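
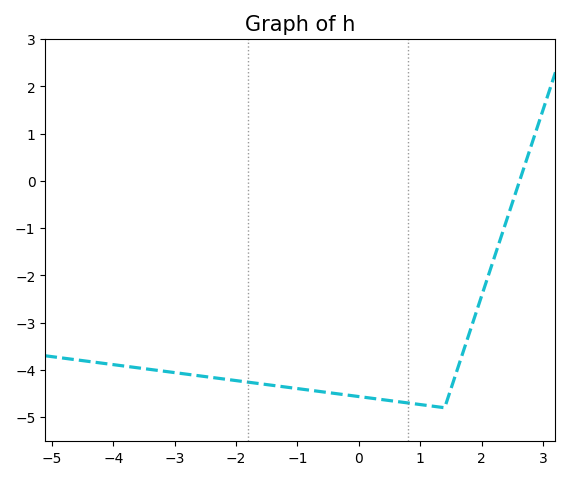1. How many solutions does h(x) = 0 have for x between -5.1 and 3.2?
1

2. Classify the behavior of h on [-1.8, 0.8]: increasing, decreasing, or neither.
decreasing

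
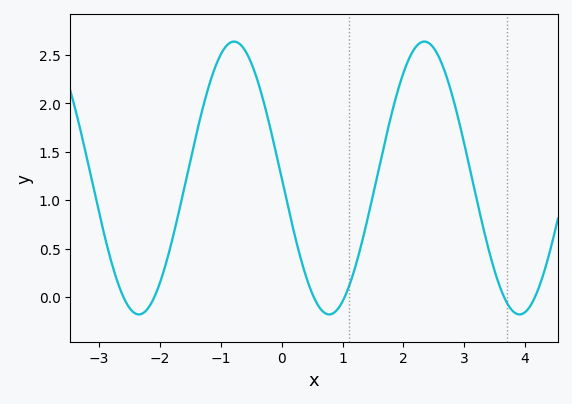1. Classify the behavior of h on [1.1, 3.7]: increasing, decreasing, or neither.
neither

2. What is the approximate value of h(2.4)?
2.63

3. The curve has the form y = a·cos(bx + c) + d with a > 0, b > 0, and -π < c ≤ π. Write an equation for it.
y = 1.41cos(2.01x + 1.57) + 1.23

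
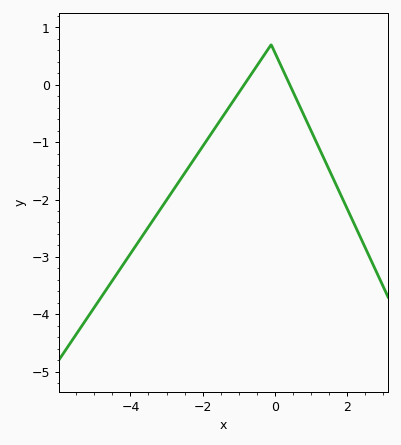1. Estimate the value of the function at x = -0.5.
0.326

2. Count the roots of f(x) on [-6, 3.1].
2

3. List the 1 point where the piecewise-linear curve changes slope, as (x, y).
(-0.1, 0.7)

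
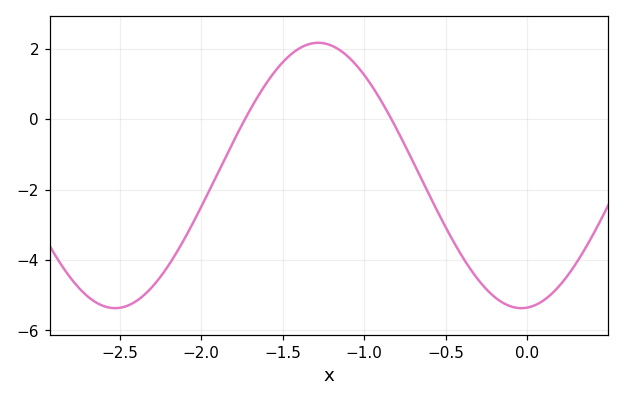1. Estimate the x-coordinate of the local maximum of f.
-1.28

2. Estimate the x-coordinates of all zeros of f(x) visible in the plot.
-1.73, -0.833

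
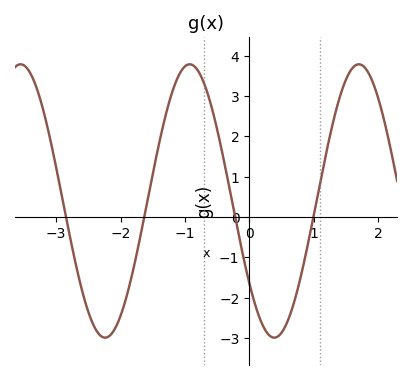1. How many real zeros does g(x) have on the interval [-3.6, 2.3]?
4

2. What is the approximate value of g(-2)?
-2.4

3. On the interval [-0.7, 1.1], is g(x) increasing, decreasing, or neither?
neither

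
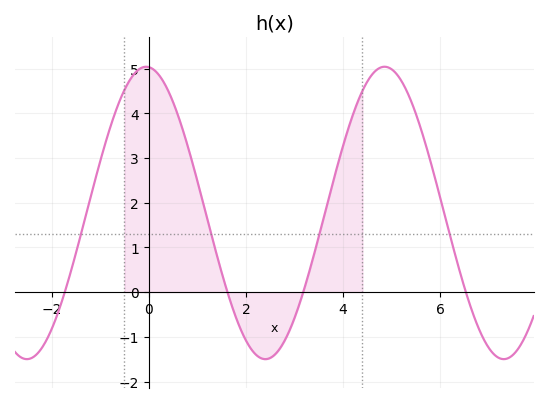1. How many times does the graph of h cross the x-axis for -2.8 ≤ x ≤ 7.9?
4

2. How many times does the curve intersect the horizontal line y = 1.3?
4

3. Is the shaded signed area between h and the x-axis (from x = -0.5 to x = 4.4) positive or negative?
positive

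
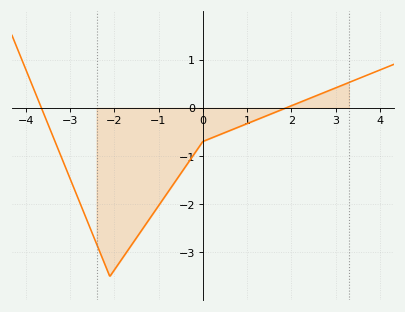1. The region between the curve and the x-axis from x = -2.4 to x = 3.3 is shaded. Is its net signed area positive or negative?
negative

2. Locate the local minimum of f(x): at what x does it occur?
-2.2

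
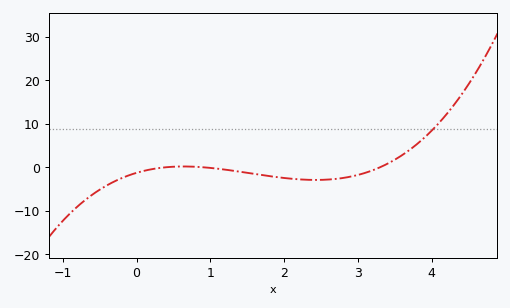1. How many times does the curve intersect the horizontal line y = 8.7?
1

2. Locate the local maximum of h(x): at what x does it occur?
0.6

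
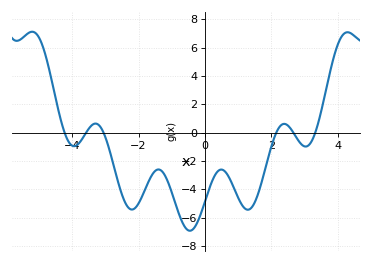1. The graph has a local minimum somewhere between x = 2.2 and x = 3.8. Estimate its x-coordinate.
3.03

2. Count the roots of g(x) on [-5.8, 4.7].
6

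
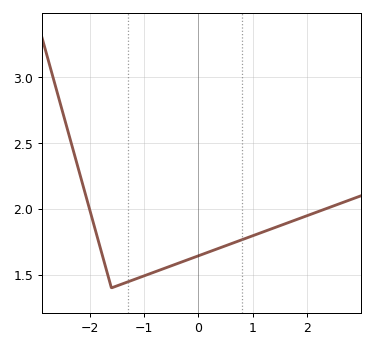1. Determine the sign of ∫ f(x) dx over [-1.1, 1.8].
positive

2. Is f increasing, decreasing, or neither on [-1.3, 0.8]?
increasing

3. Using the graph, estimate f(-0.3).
1.6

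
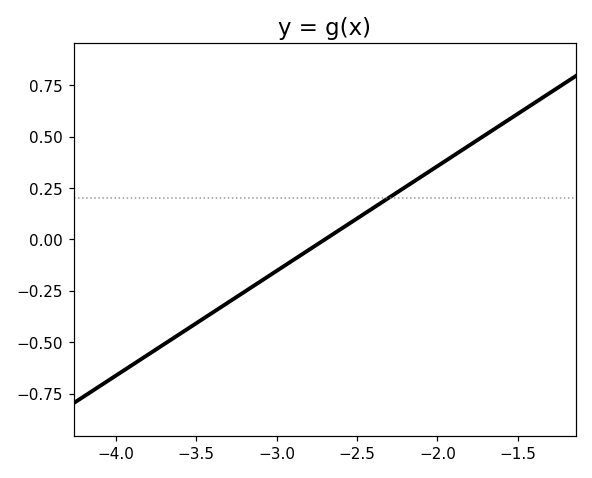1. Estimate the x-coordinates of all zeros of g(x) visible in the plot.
-2.7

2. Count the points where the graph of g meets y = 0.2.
1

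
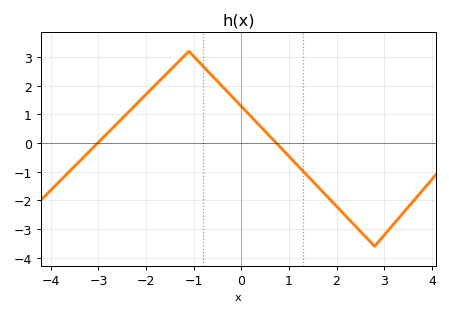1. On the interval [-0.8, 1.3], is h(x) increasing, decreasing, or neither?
decreasing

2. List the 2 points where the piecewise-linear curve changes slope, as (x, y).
(-1.1, 3.2); (2.8, -3.6)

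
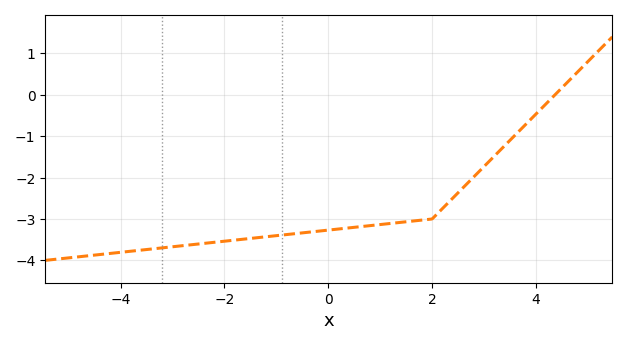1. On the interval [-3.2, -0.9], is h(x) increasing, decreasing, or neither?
increasing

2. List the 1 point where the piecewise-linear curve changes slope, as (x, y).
(2, -3)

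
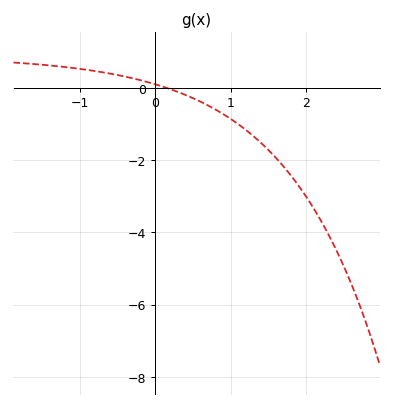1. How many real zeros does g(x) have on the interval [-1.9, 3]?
1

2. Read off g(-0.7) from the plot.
0.4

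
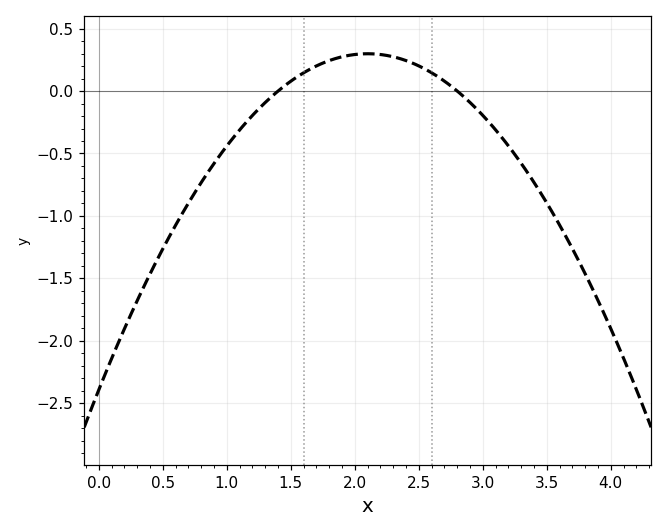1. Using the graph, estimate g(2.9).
-0.091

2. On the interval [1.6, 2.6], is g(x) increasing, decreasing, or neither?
neither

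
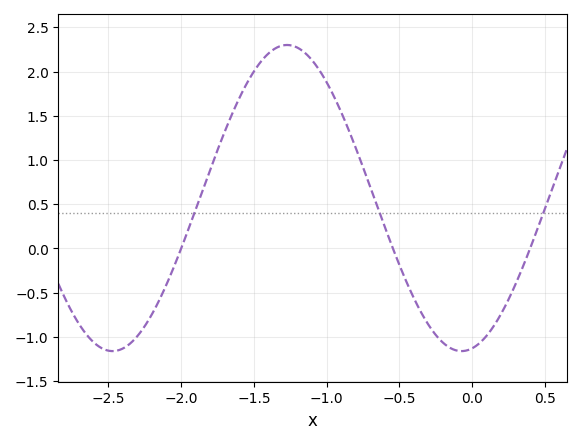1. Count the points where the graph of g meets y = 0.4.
3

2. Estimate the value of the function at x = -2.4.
-1.15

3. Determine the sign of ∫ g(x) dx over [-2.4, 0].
positive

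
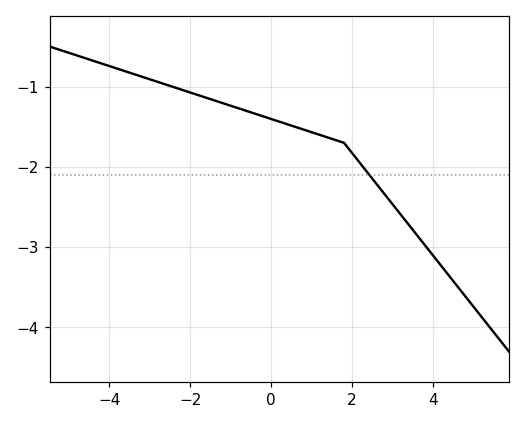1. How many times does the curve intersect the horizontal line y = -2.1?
1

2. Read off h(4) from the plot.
-3.1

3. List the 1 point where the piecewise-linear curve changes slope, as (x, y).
(1.8, -1.7)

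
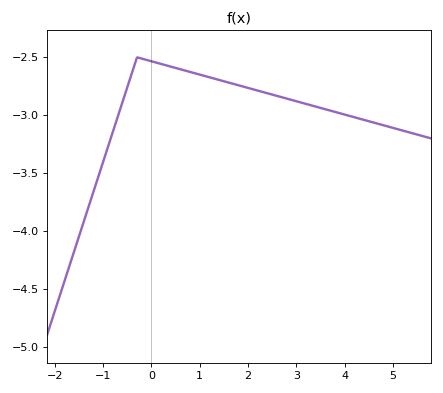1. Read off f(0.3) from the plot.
-2.57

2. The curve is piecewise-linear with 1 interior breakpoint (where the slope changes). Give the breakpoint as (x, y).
(-0.3, -2.5)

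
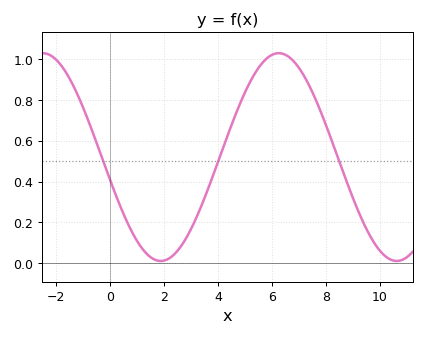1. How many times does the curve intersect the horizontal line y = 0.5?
3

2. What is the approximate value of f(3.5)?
0.32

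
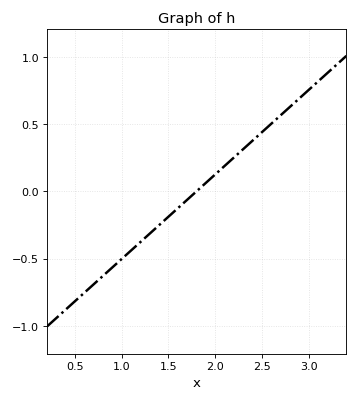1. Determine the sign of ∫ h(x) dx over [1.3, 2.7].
positive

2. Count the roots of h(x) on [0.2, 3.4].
1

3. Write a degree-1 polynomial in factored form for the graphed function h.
y = 0.63(x - 1.8)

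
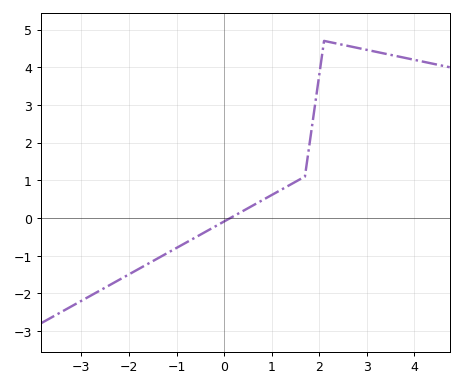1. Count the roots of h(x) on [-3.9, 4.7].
1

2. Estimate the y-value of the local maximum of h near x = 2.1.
4.7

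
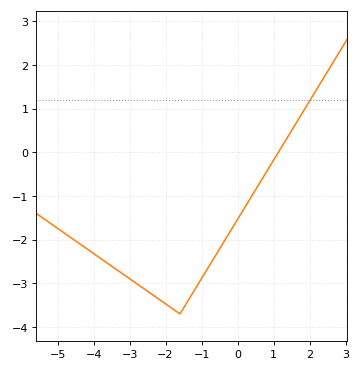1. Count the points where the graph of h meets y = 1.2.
1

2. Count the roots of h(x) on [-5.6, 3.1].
1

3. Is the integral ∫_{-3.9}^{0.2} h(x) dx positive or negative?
negative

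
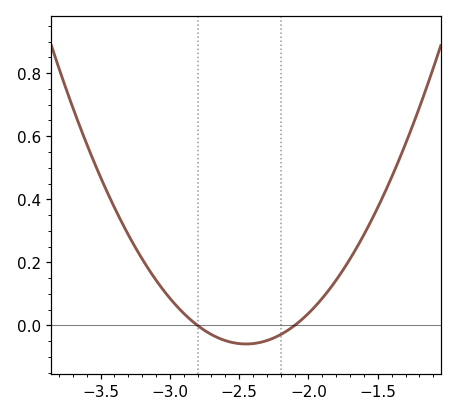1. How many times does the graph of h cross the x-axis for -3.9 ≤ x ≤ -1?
2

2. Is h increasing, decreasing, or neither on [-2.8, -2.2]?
neither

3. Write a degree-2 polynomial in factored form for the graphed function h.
y = 0.48(x + 2.8)(x + 2.1)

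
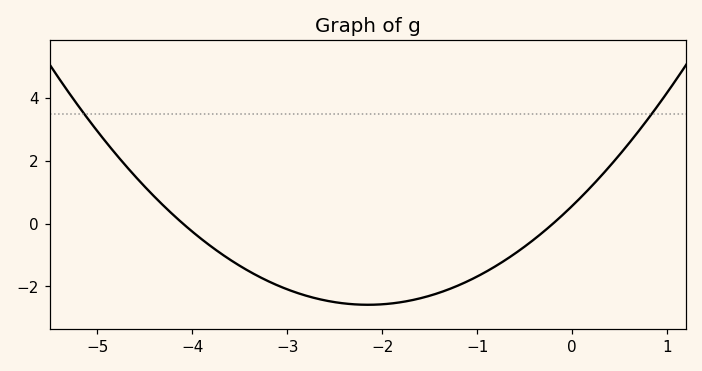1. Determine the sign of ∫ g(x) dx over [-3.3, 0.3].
negative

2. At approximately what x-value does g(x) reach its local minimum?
-2.15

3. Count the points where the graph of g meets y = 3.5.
2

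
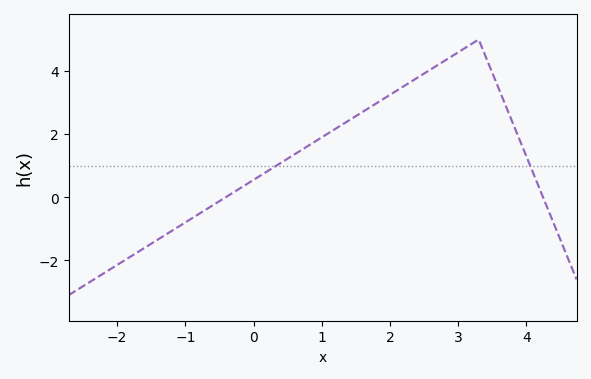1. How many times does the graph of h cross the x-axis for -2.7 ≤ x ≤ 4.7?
2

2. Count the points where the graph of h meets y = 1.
2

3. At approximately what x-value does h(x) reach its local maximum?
3.3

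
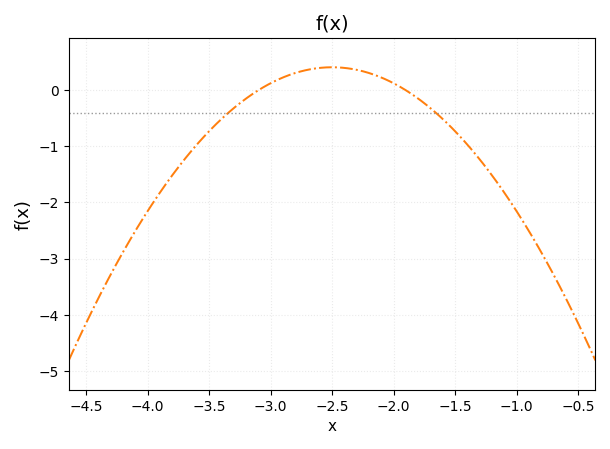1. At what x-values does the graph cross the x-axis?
-3.1, -1.9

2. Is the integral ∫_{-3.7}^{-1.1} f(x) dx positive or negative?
negative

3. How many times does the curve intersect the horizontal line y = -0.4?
2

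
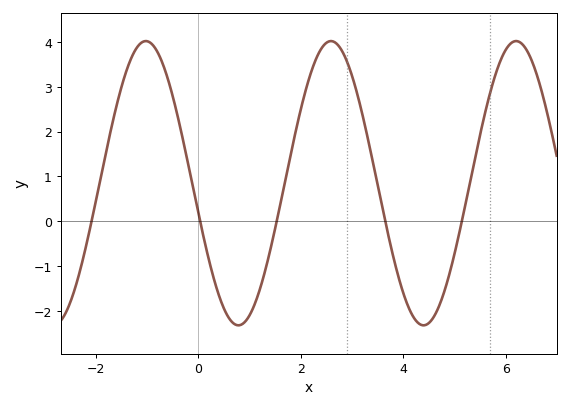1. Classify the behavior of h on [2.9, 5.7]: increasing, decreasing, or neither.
neither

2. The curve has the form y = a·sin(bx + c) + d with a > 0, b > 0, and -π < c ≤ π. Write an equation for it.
y = 3.17sin(1.74x - 2.94) + 0.85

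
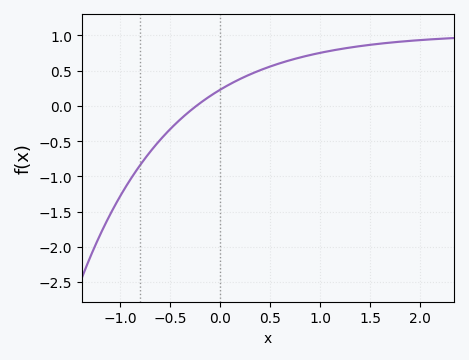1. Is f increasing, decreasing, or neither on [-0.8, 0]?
increasing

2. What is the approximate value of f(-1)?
-1.28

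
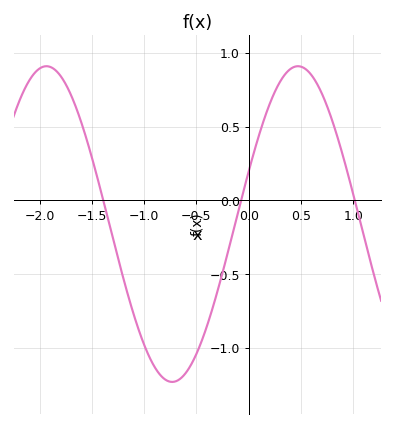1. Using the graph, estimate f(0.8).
0.541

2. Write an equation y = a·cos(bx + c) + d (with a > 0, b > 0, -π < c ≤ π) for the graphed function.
y = 1.07cos(2.61x - 1.23) - 0.16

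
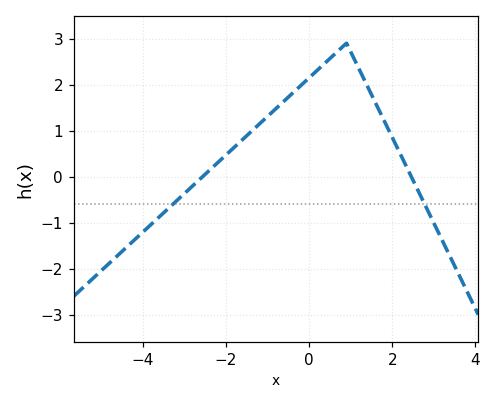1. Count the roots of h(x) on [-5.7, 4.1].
2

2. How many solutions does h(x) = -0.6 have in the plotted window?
2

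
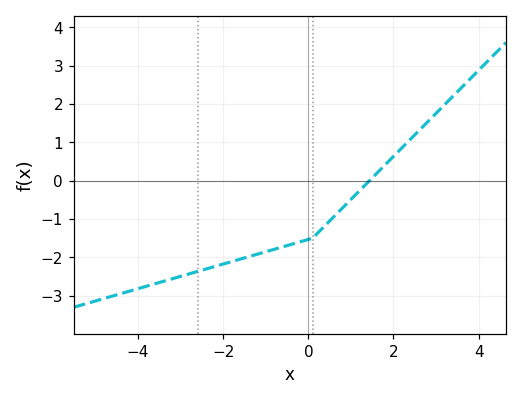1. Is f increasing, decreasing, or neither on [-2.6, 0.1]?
increasing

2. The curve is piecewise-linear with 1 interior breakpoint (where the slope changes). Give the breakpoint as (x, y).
(0.1, -1.5)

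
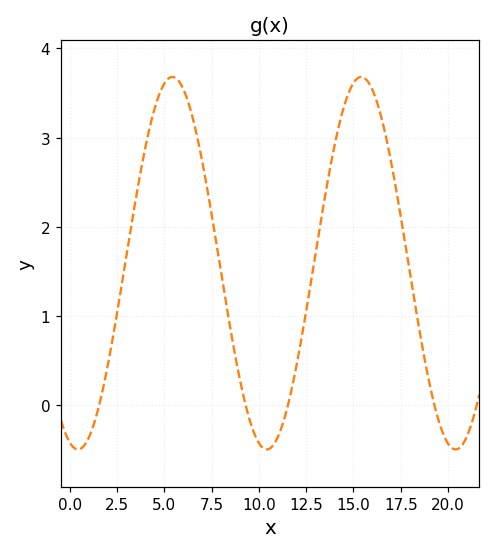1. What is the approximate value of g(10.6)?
-0.5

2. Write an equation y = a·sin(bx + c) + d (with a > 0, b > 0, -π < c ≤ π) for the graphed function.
y = 2.09sin(0.63x - 1.9) + 1.59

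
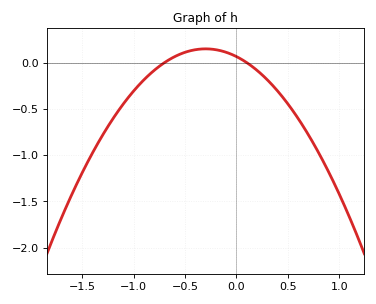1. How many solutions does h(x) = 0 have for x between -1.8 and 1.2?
2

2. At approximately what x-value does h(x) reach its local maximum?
-0.3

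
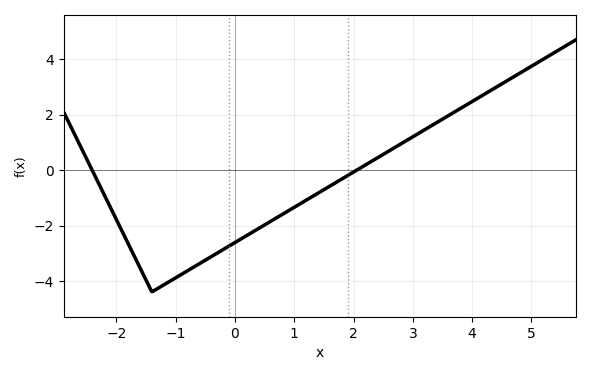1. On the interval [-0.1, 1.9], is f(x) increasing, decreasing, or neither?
increasing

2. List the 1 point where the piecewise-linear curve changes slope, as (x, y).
(-1.4, -4.4)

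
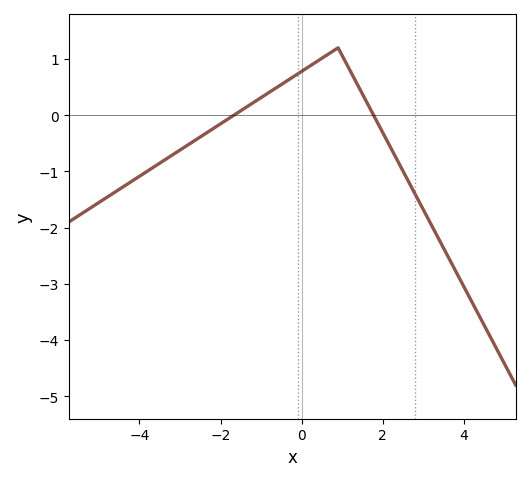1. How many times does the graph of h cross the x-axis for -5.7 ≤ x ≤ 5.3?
2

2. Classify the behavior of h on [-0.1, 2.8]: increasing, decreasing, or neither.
neither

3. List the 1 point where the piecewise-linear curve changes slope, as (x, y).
(0.9, 1.2)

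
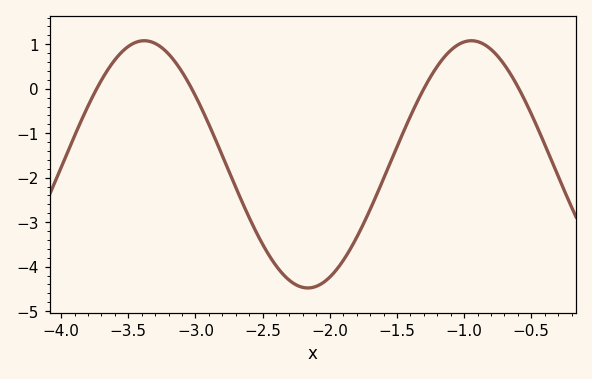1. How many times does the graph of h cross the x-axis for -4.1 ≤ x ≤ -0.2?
4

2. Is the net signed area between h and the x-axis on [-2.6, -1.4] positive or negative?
negative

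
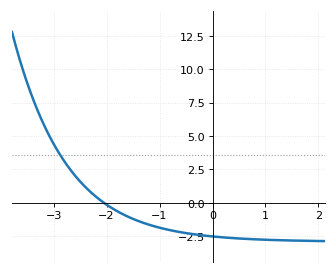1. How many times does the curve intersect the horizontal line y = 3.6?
1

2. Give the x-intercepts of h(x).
-2.1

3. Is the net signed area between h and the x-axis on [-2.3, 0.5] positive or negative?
negative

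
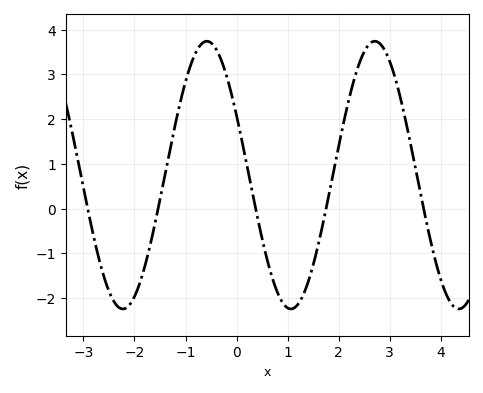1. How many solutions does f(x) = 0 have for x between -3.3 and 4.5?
5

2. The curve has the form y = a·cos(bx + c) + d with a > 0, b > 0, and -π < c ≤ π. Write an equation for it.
y = 2.99cos(1.9x + 1.1) + 0.75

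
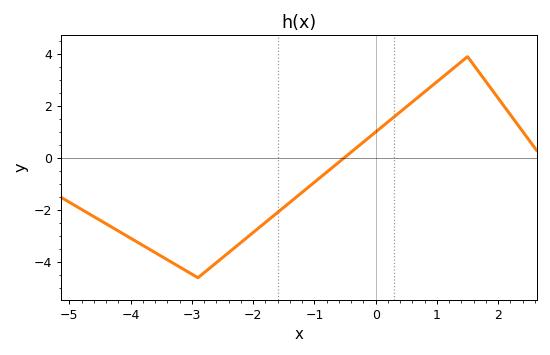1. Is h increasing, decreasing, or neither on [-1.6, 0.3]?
increasing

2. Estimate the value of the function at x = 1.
3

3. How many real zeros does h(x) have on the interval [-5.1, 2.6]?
1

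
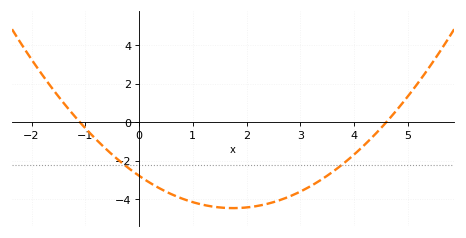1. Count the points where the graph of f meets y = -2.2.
2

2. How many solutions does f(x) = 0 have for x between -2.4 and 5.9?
2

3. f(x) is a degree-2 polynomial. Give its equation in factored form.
y = 0.55(x + 1.1)(x - 4.6)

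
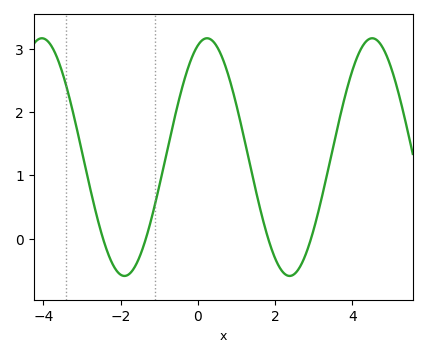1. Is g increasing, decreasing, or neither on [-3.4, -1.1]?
neither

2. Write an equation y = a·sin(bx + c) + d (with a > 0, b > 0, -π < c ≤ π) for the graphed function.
y = 1.88sin(1.47x + 1.22) + 1.29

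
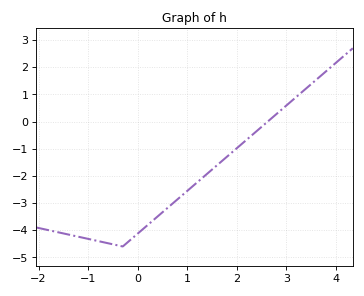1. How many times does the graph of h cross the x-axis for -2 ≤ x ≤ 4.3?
1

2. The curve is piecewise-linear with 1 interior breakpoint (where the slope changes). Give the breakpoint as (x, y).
(-0.3, -4.6)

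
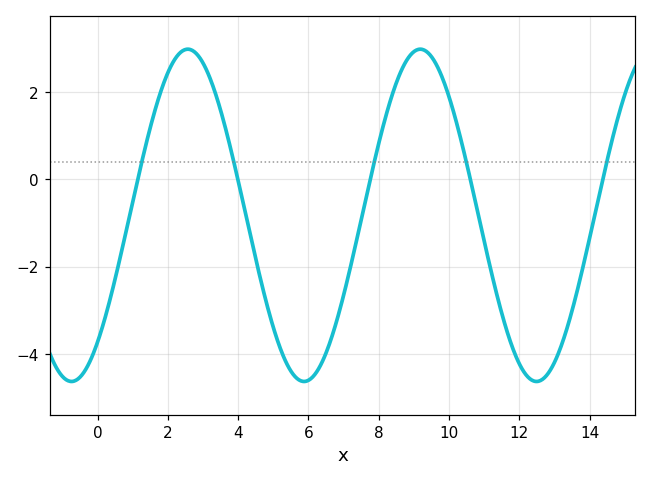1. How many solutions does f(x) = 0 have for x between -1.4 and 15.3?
5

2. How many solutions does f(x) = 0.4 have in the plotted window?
5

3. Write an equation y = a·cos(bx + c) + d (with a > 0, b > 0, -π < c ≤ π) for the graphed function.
y = 3.8cos(0.95x - 2.4) - 0.82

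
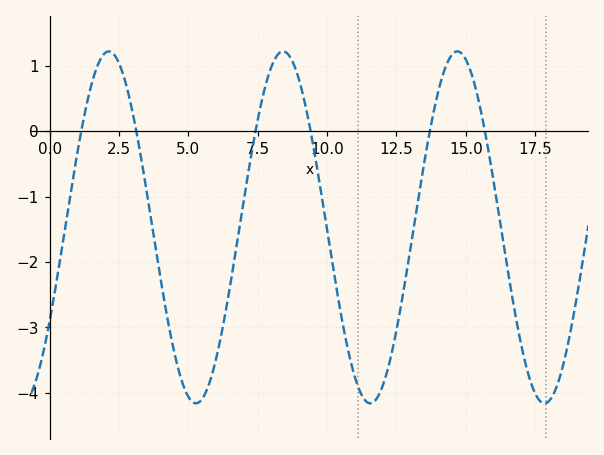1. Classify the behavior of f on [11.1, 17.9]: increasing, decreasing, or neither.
neither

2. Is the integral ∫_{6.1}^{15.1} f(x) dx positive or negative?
negative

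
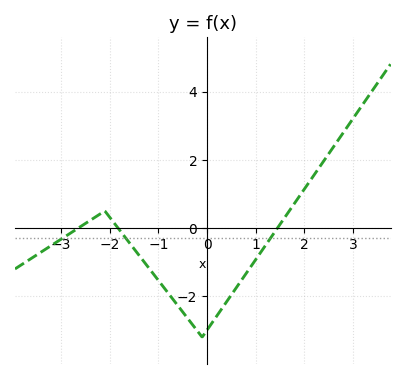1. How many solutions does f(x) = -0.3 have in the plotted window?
3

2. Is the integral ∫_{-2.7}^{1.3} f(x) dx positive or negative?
negative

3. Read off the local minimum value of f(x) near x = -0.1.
-3.2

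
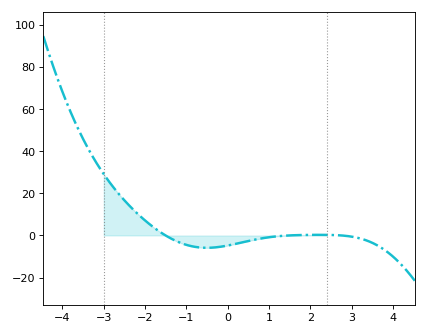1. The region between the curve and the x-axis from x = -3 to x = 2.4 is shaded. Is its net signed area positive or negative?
positive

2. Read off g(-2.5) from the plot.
16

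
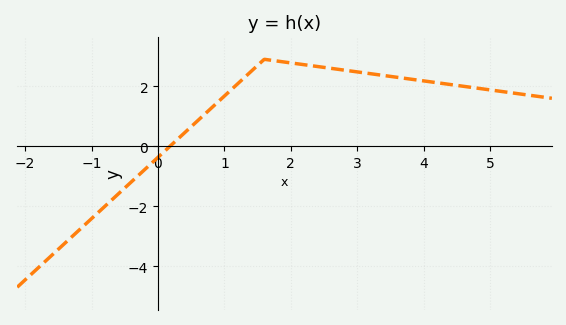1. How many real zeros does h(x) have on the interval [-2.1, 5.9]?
1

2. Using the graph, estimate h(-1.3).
-3.02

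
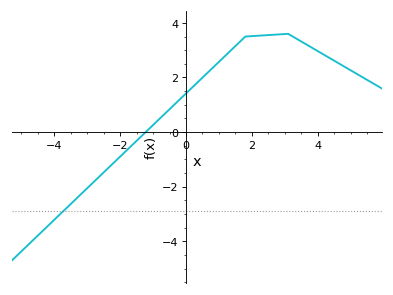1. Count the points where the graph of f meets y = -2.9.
1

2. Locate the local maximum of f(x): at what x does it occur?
3.1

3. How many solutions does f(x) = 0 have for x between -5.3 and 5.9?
1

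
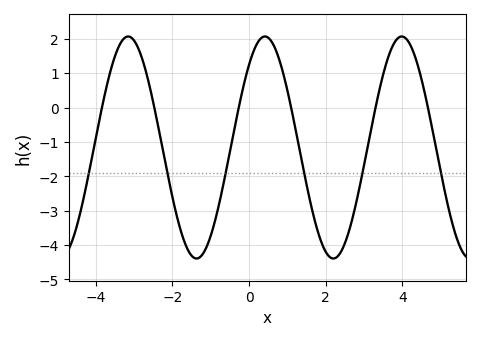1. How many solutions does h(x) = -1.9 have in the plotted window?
6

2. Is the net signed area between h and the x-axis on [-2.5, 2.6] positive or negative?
negative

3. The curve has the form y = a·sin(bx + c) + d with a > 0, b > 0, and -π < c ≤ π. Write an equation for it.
y = 3.23sin(1.8x + 0.84) - 1.16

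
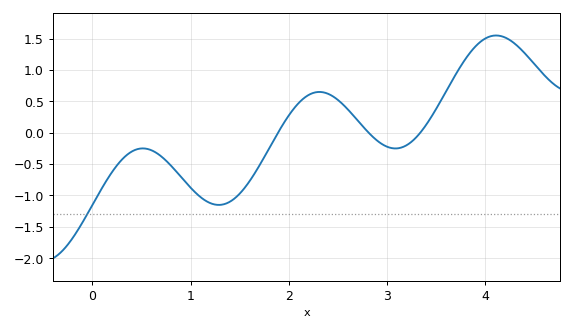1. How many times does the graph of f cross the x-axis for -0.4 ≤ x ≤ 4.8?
3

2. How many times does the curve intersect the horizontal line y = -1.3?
1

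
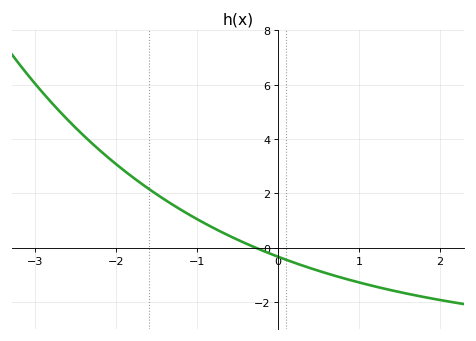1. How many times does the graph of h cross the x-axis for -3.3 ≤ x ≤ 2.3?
1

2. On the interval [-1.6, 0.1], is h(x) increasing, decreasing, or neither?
decreasing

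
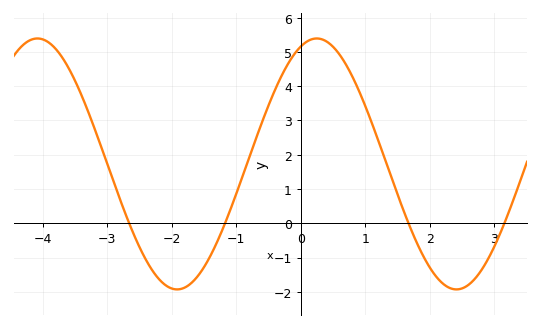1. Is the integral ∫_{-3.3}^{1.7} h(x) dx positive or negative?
positive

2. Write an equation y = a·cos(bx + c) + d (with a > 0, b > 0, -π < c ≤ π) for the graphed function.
y = 3.66cos(1.4x - 0.36) + 1.73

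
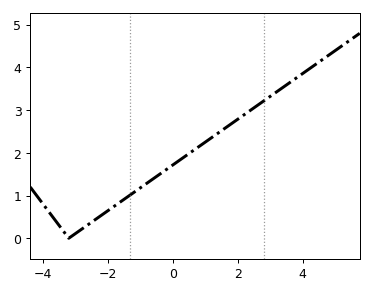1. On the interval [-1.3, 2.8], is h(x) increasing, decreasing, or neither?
increasing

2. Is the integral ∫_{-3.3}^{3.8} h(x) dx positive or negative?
positive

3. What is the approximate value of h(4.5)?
4.13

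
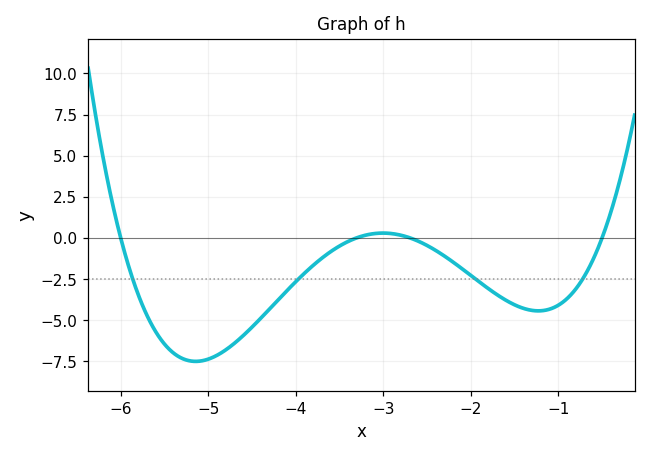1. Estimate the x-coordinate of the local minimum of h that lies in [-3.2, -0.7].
-1.2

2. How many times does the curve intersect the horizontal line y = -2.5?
4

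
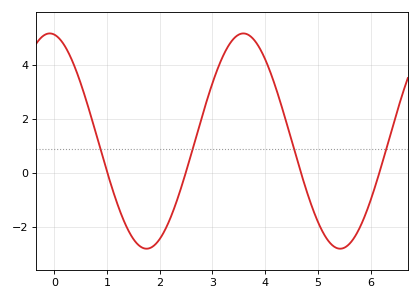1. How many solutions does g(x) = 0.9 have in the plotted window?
4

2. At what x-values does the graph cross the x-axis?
1.01, 2.49, 4.68, 6.16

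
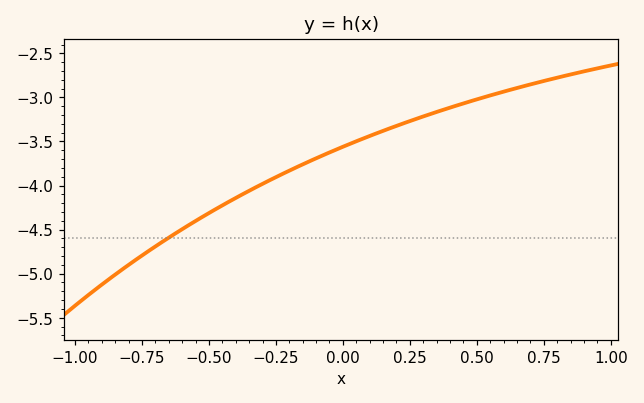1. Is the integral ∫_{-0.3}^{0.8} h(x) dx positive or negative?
negative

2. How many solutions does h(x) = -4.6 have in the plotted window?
1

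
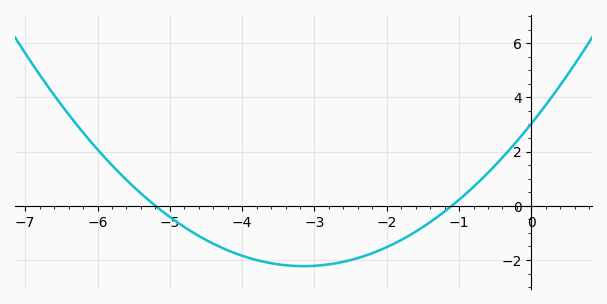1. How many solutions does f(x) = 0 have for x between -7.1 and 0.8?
2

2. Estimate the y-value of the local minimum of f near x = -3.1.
-2.23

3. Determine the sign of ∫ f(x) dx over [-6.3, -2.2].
negative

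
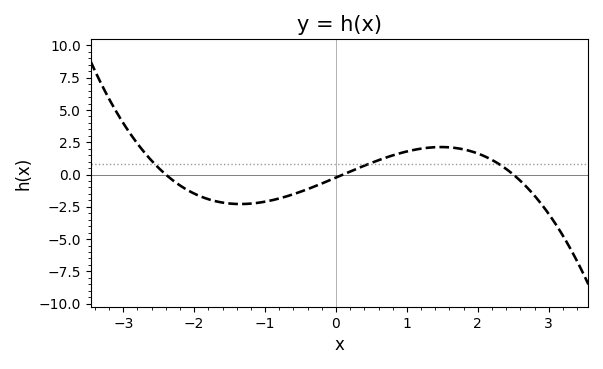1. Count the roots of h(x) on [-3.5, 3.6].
3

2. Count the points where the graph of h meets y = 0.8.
3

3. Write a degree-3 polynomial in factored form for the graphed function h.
y = -0.39(x + 2.4)(x - 0.1)(x - 2.5)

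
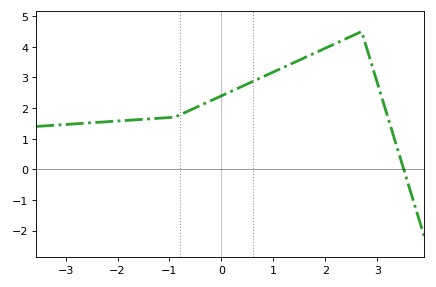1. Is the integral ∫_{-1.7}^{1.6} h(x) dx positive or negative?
positive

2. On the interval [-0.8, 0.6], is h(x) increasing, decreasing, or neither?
increasing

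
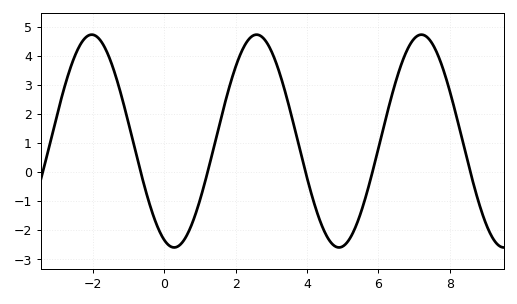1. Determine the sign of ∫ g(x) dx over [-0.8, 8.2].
positive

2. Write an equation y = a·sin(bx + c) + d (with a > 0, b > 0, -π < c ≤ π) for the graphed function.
y = 3.66sin(1.4x - 1.9) + 1.07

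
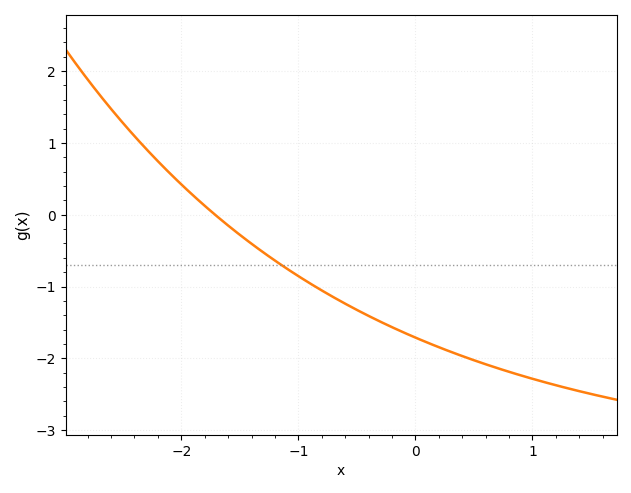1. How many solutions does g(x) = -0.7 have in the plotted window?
1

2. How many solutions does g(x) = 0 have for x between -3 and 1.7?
1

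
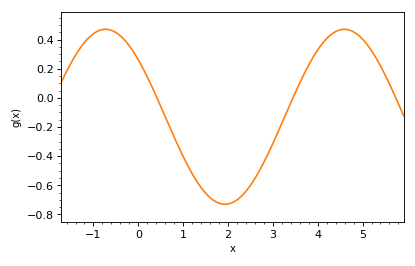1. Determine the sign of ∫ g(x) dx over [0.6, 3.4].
negative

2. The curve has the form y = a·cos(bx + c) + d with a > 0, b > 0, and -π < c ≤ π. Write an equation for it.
y = 0.6cos(1.18x + 0.862) - 0.13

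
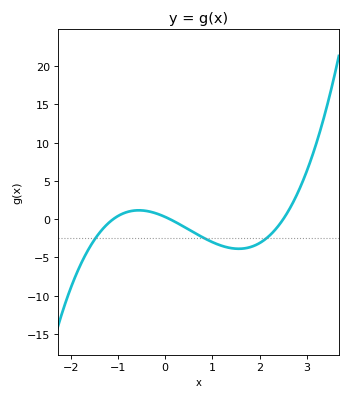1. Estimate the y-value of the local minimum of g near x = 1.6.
-3.87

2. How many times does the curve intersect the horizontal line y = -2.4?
3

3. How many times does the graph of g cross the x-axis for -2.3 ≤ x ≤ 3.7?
3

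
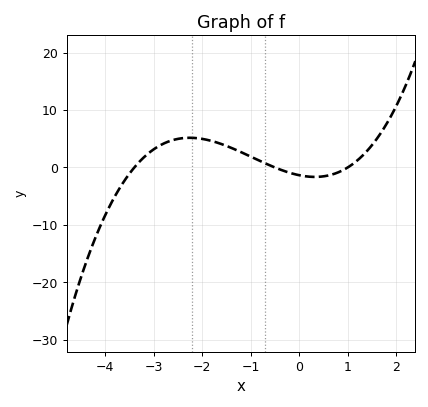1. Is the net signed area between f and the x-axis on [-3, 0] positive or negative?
positive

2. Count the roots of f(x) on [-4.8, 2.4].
3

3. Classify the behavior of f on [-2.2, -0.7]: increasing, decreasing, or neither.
decreasing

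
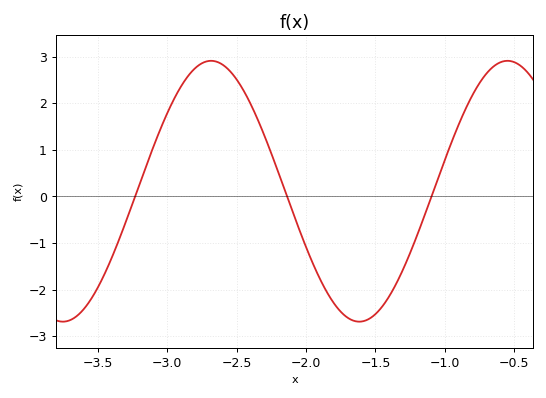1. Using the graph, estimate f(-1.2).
-0.8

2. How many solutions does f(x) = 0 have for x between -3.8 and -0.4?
3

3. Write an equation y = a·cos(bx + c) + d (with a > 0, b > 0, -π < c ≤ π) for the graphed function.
y = 2.8cos(2.9x + 1.6) + 0.11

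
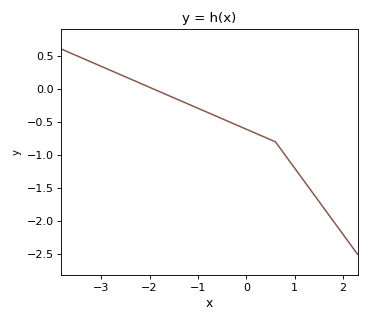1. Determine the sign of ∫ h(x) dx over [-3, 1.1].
negative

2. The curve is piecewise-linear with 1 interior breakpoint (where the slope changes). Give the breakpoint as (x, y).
(0.6, -0.8)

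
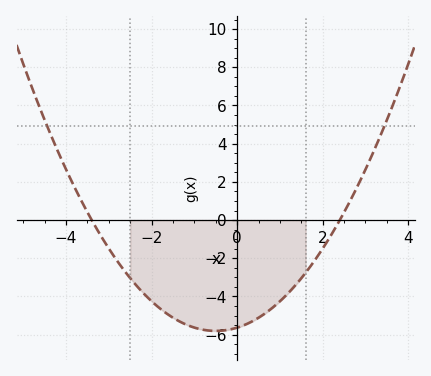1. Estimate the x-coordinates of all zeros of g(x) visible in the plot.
-3.4, 2.4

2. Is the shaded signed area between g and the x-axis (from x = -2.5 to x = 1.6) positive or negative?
negative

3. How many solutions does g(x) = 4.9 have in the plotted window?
2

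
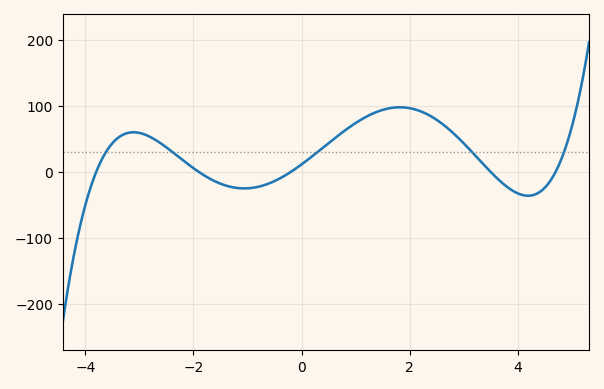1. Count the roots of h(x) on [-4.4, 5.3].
5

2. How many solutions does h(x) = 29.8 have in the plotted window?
5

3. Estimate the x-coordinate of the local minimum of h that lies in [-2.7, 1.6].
-1.06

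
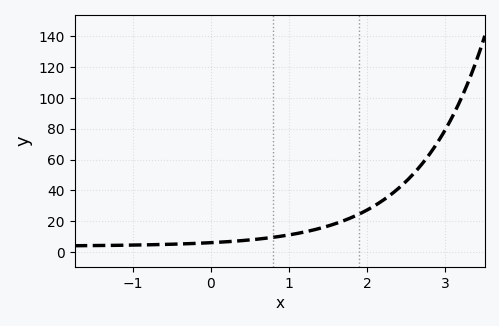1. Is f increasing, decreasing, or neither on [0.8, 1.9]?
increasing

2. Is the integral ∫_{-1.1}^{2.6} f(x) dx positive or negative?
positive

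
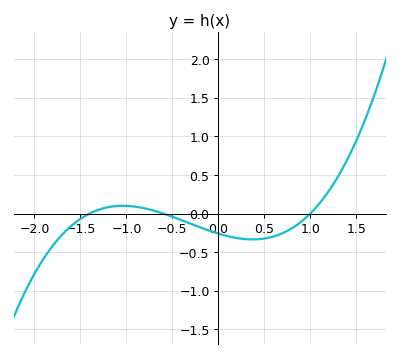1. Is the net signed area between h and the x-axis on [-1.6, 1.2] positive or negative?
negative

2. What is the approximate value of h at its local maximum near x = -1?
0.1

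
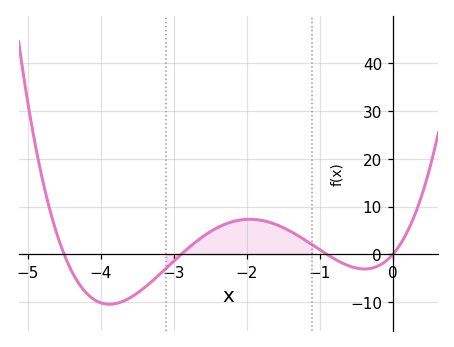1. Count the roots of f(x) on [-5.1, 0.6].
4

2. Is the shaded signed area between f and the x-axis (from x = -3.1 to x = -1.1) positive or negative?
positive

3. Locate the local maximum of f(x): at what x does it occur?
-1.96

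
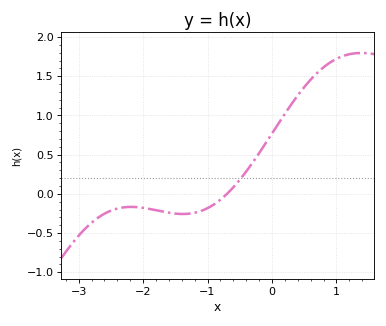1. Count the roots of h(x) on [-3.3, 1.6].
1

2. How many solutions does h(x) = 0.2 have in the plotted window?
1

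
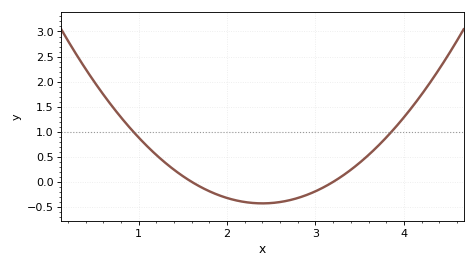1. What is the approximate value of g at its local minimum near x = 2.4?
-0.45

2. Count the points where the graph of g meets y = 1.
2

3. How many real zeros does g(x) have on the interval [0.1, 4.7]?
2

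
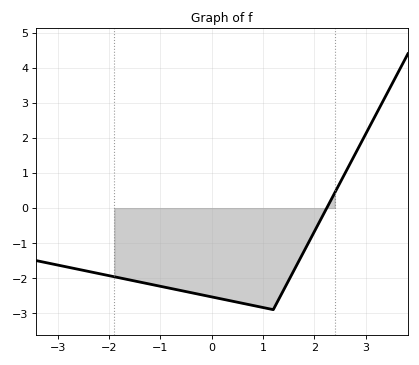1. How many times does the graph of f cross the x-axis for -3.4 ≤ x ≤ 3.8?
1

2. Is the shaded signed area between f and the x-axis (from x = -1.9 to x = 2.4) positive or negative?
negative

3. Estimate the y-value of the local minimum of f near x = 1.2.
-2.9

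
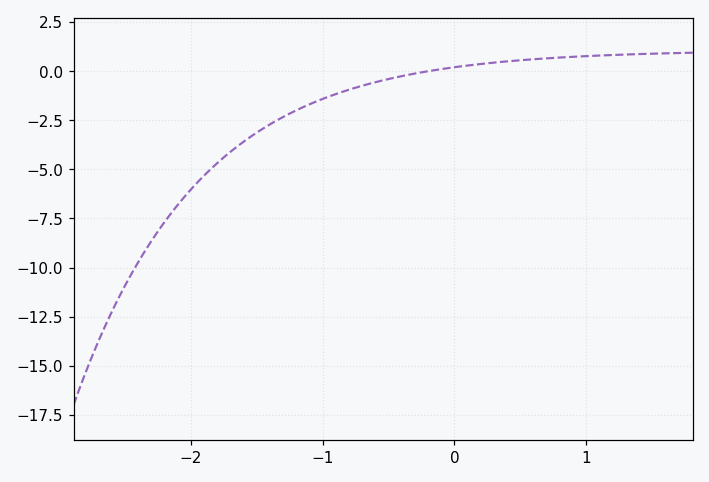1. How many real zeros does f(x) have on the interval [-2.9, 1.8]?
1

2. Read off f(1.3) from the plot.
1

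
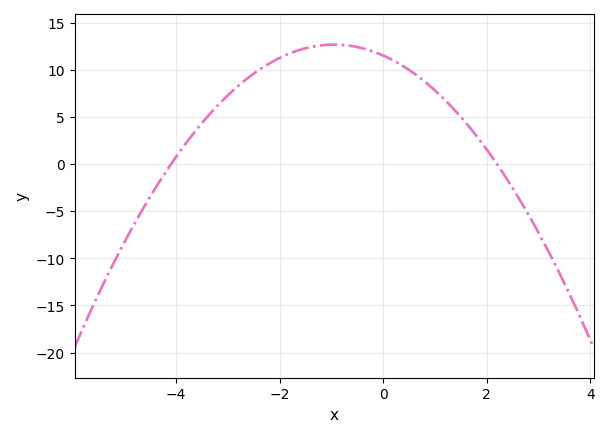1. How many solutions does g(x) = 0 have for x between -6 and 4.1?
2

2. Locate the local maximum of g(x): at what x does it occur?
-0.95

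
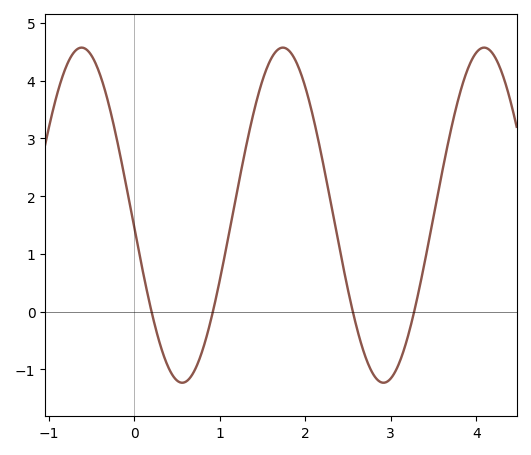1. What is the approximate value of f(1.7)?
4.55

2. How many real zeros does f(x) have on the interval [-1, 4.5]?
4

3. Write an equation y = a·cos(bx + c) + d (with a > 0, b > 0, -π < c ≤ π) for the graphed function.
y = 2.9cos(2.67x + 1.64) + 1.67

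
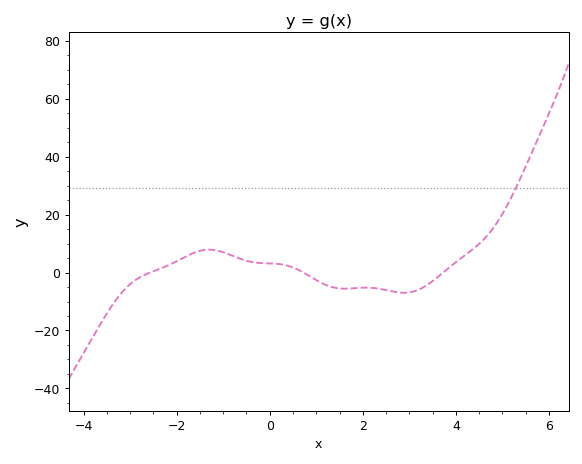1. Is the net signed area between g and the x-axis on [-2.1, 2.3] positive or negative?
positive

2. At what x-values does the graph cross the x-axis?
-2.57, 0.722, 3.73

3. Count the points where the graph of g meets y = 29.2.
1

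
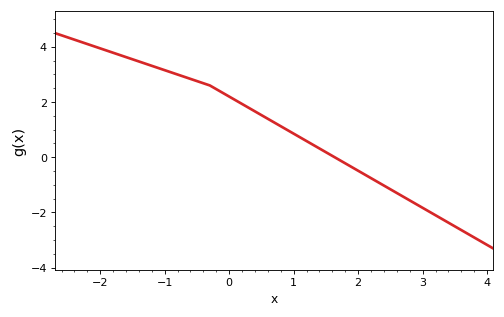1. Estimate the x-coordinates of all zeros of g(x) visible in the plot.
1.6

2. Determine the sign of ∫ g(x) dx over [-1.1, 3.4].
positive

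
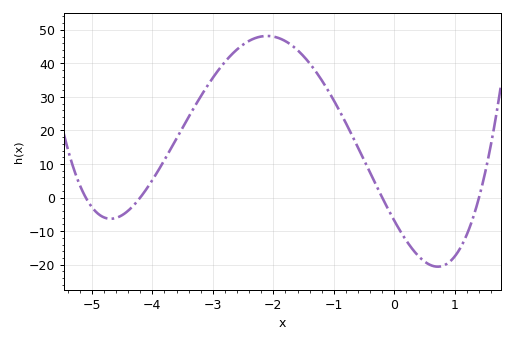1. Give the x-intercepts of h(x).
-5.1, -4.2, -0.2, 1.4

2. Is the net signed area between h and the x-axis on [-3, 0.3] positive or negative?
positive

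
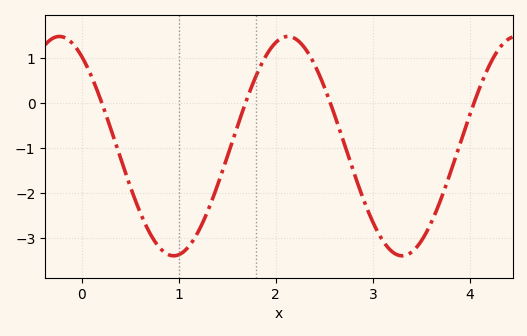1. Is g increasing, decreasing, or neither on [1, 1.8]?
increasing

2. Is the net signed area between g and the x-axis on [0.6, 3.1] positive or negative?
negative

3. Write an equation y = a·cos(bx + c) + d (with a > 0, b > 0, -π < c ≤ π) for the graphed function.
y = 2.44cos(2.67x + 0.612) - 0.95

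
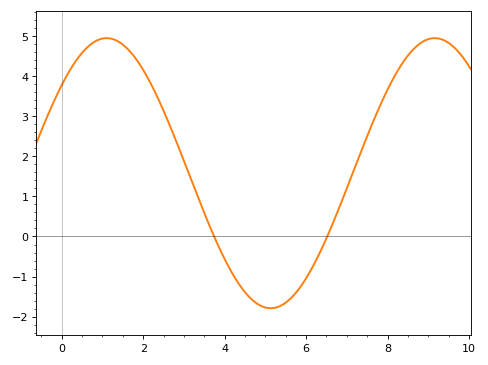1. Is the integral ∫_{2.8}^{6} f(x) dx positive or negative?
negative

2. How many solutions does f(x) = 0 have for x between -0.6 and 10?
2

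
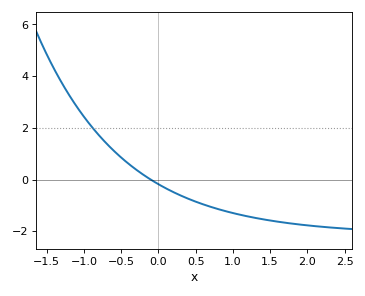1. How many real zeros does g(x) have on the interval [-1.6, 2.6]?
1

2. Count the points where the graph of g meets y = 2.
1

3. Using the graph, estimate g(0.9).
-1.2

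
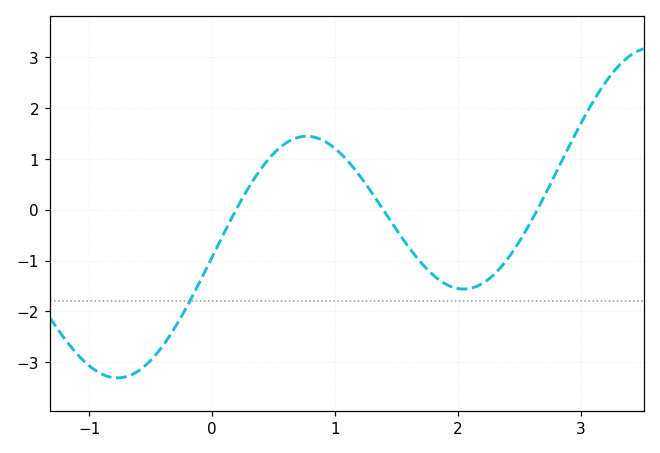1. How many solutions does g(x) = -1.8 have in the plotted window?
1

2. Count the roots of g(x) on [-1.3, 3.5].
3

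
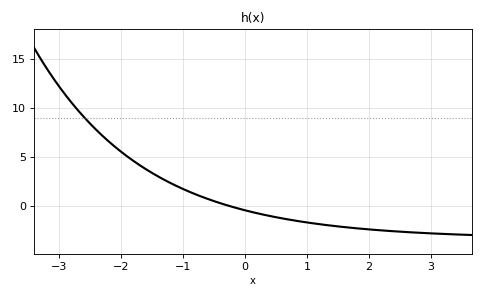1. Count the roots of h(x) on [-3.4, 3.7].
1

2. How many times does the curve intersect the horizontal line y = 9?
1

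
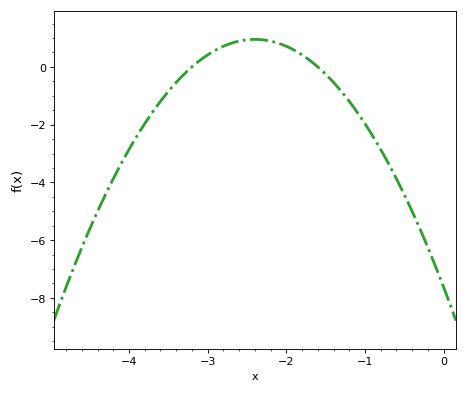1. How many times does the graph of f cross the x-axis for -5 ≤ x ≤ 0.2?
2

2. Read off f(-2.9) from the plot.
0.581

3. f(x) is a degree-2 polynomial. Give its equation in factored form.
y = -1.49(x + 3.2)(x + 1.6)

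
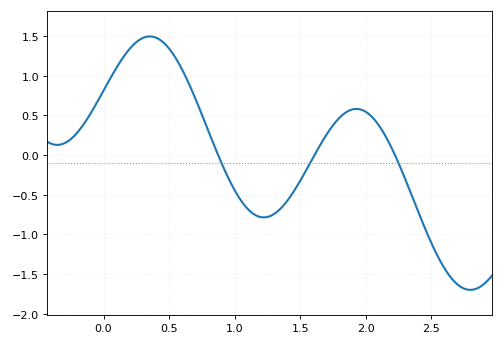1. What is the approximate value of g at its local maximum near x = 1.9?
0.582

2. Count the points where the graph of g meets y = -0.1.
3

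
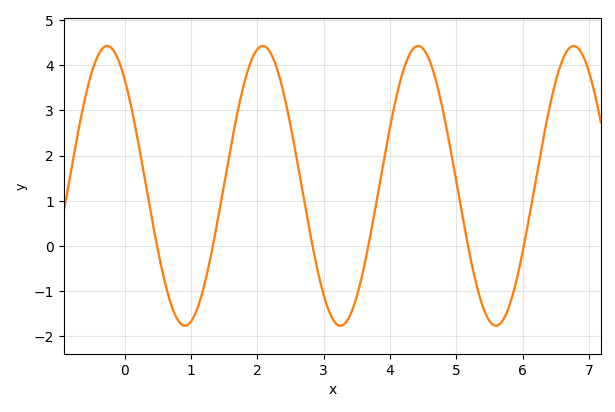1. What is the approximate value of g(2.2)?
4.27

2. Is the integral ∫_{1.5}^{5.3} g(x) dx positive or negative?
positive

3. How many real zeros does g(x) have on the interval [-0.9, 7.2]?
6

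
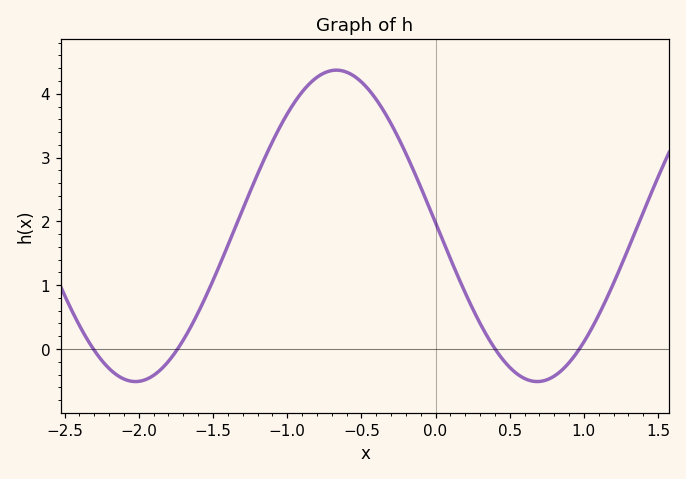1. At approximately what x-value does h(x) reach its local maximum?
-0.7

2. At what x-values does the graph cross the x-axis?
-2.3, -1.7, 0.4, 1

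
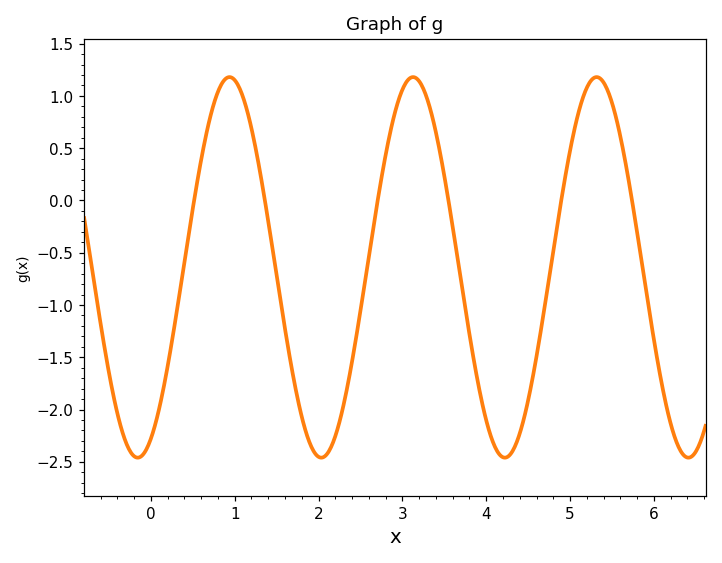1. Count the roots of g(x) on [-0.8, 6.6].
6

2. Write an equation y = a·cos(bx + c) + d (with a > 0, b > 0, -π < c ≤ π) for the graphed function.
y = 1.82cos(2.9x - 2.7) - 0.64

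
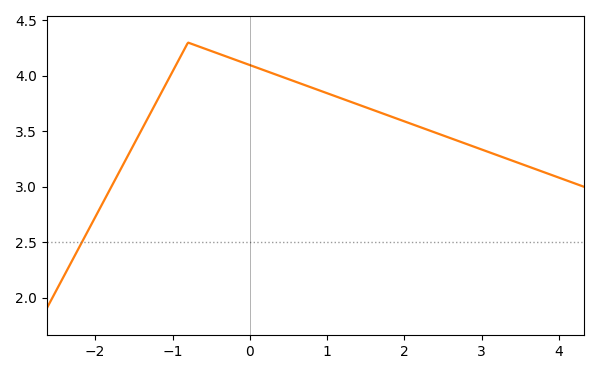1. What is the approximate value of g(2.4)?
3.49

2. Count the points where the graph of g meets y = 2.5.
1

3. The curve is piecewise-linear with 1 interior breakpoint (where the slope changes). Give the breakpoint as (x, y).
(-0.8, 4.3)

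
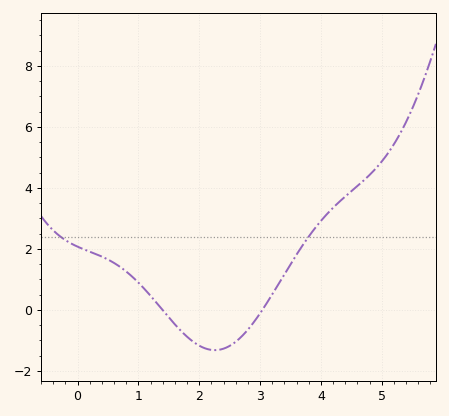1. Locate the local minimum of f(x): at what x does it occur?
2.3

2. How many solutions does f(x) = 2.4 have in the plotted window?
2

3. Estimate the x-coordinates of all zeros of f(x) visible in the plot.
1.4, 3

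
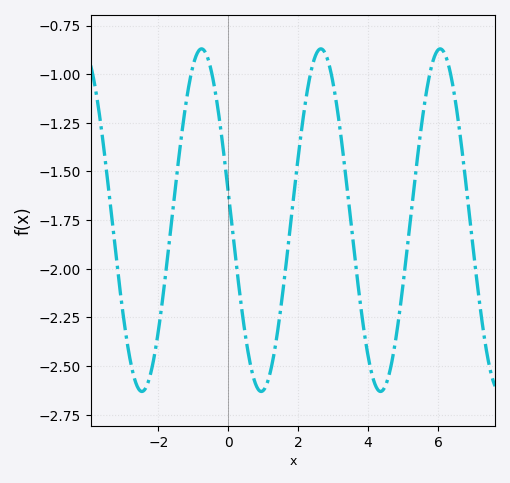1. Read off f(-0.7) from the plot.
-0.877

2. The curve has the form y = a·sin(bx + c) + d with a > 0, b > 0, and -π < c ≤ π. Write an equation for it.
y = 0.88sin(1.84x + 2.98) - 1.75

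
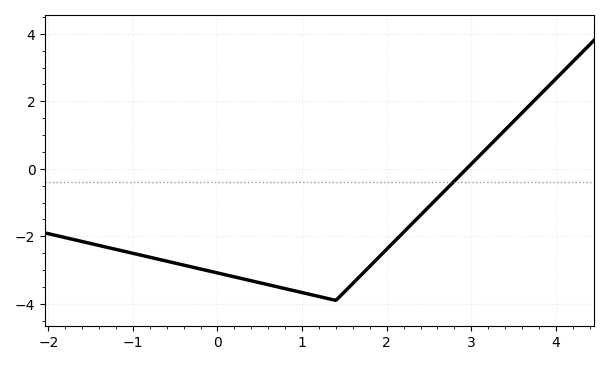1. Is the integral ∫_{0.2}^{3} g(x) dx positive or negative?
negative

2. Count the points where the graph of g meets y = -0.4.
1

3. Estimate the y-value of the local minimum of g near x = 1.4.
-3.8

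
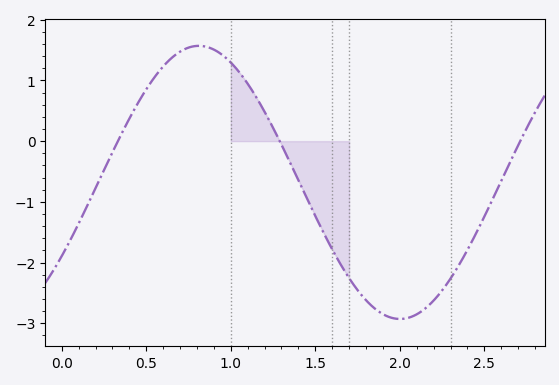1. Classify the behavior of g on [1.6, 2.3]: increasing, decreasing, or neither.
neither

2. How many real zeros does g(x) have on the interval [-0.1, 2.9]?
3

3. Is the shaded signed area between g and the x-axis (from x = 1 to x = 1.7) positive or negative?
negative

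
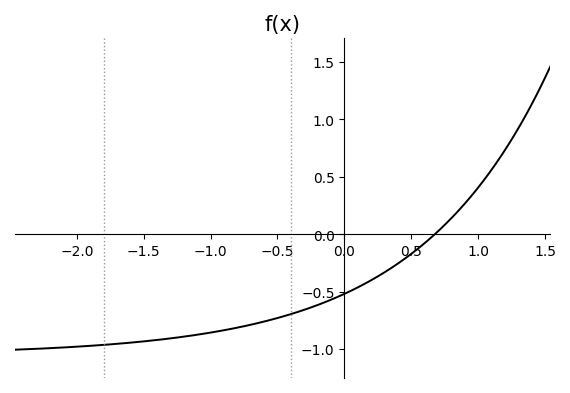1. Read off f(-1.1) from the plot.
-0.876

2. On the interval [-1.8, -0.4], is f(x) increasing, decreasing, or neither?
increasing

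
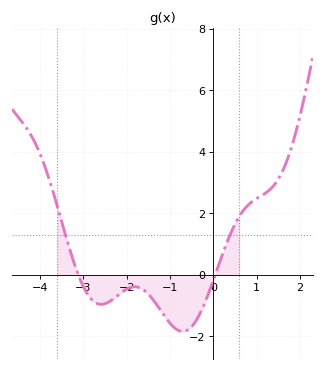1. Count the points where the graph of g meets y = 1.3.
2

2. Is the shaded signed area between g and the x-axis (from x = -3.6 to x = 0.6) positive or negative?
negative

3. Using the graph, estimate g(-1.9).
-0.403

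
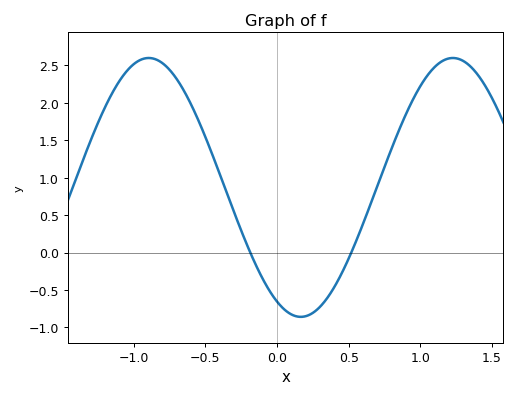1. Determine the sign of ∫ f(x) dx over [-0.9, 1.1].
positive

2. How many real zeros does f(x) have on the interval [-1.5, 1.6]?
2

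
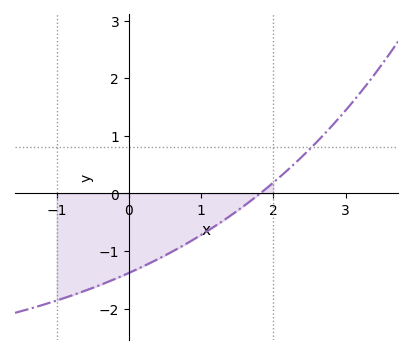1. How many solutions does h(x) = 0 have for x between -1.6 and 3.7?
1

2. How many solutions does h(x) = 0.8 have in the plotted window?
1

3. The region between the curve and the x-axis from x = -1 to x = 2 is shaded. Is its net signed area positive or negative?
negative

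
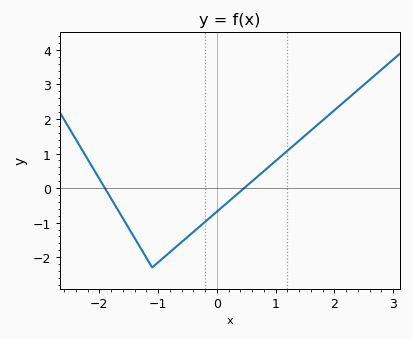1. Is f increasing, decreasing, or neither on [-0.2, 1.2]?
increasing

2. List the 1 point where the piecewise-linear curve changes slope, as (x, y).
(-1.1, -2.3)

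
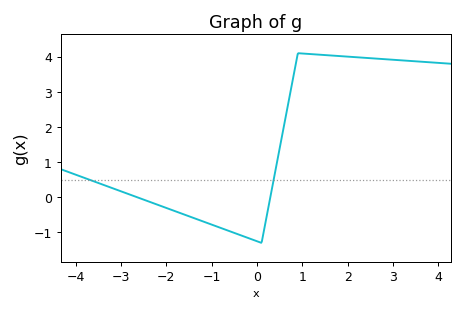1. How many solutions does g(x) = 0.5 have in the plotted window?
2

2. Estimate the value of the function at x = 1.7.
4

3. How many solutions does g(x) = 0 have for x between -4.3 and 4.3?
2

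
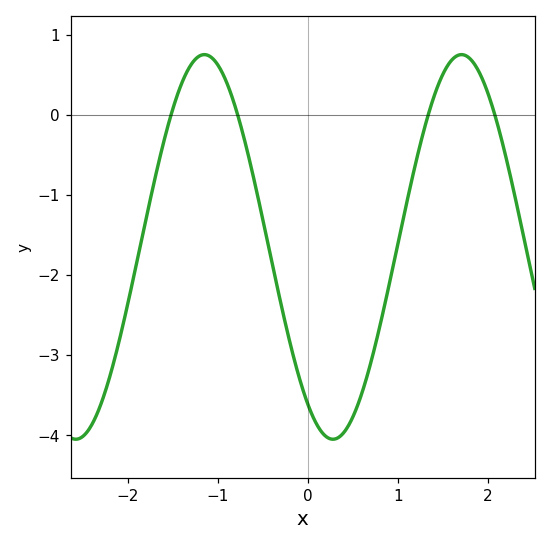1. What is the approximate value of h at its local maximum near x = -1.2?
0.75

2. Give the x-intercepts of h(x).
-1.52, -0.781, 1.34, 2.07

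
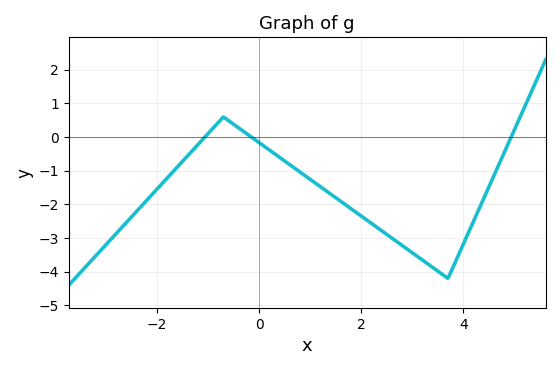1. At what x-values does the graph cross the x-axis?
-1.06, -0.15, 4.94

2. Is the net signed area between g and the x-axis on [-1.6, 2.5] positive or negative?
negative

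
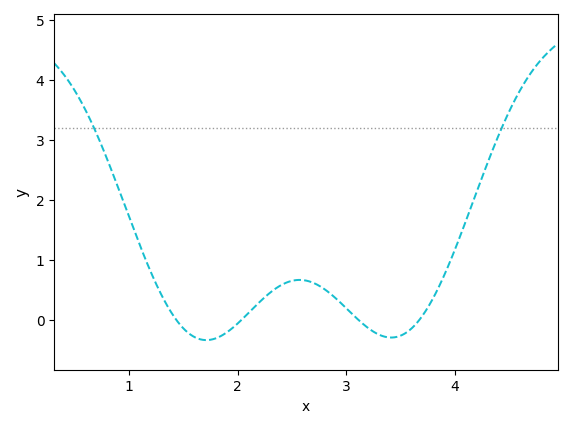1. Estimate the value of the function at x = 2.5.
0.653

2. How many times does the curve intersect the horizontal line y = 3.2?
2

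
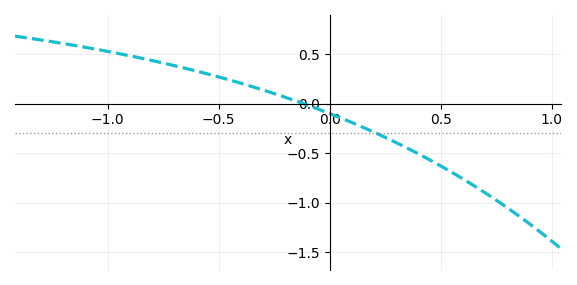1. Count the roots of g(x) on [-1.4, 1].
1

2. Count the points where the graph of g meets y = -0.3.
1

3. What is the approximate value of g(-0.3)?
0.15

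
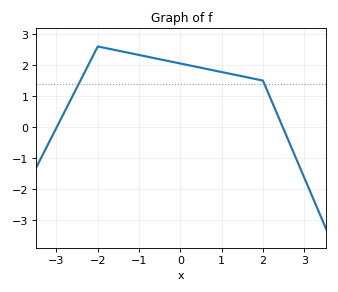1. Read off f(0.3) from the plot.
2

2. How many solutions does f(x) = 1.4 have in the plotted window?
2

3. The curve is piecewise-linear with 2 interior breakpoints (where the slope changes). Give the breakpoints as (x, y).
(-2, 2.6); (2, 1.5)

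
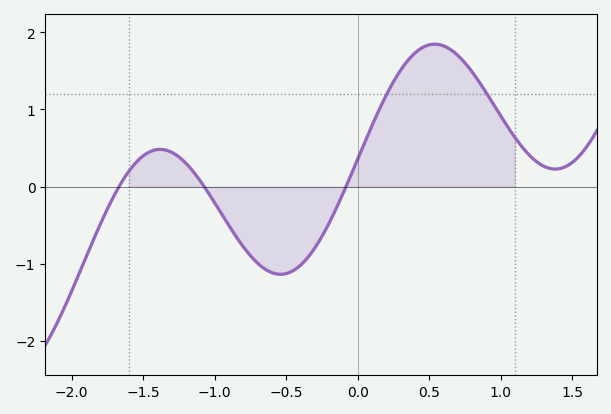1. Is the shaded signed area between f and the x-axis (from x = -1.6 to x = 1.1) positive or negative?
positive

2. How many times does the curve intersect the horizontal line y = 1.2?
2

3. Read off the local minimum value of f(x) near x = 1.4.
0.227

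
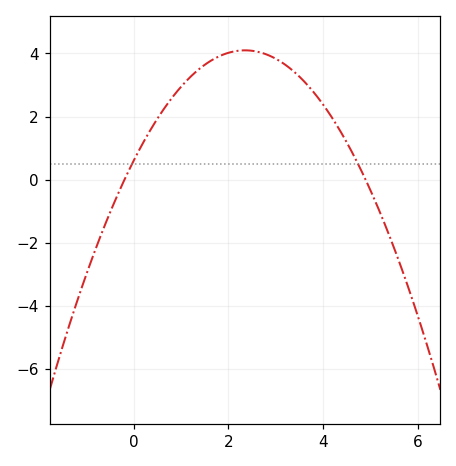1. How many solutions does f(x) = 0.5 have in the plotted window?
2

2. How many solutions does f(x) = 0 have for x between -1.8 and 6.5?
2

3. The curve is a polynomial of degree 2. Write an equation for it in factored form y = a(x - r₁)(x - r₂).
y = -0.63(x + 0.2)(x - 4.9)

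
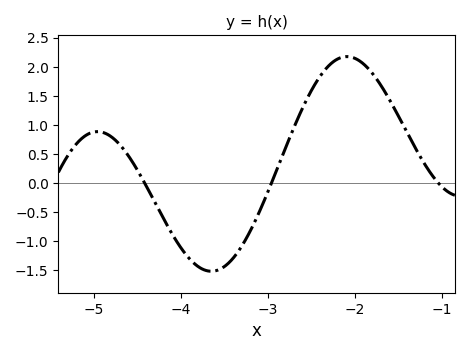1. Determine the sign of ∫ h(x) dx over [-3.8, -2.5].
negative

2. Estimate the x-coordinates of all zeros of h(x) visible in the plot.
-4.4, -3, -1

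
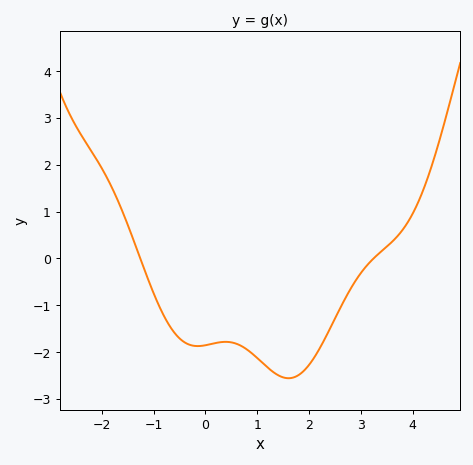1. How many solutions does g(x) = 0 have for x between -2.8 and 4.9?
2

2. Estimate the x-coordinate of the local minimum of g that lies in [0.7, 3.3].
1.6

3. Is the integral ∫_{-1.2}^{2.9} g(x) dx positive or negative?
negative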